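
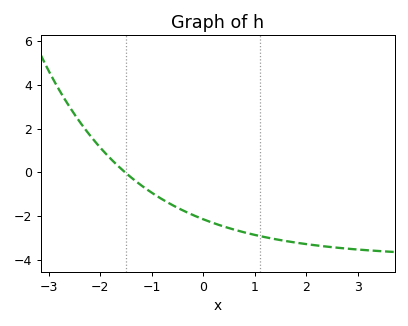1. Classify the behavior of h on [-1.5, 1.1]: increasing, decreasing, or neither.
decreasing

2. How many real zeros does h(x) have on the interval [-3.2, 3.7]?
1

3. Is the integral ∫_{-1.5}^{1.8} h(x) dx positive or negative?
negative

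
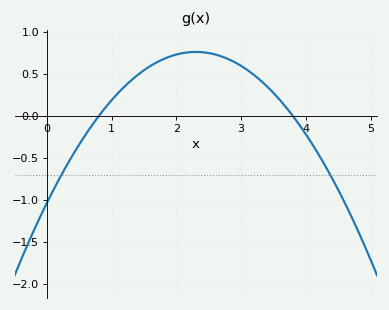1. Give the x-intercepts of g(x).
0.8, 3.8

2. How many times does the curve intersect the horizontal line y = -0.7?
2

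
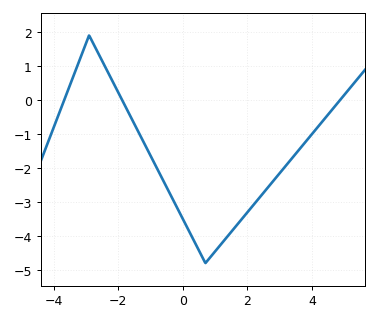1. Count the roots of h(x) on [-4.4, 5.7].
3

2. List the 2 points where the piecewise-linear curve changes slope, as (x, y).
(-2.9, 1.9); (0.7, -4.8)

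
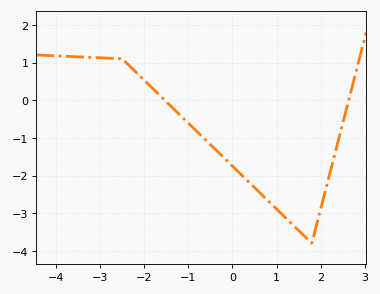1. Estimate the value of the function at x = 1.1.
-3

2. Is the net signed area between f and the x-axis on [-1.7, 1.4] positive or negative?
negative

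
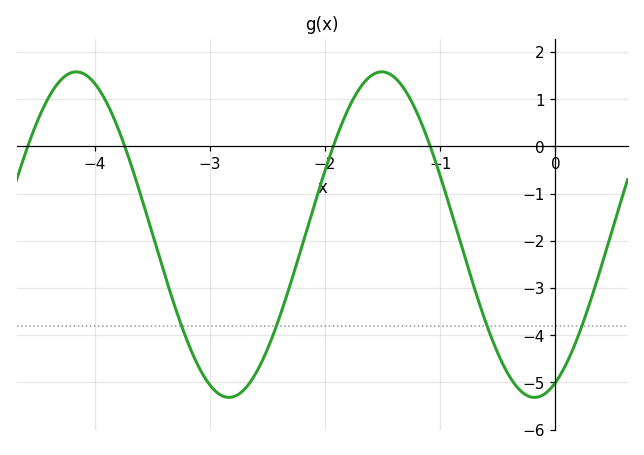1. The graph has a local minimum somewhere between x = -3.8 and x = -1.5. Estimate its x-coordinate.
-2.83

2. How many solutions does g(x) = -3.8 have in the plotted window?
4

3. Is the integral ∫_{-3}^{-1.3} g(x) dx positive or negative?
negative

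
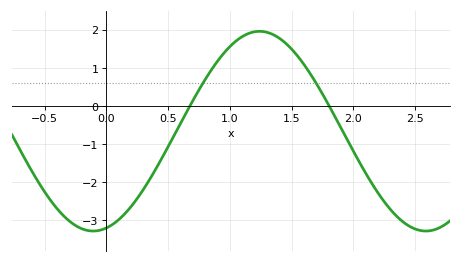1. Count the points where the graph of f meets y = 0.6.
2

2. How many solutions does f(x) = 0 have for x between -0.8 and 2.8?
2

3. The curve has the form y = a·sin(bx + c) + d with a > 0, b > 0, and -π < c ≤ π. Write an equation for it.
y = 2.62sin(2.33x - 1.32) - 0.66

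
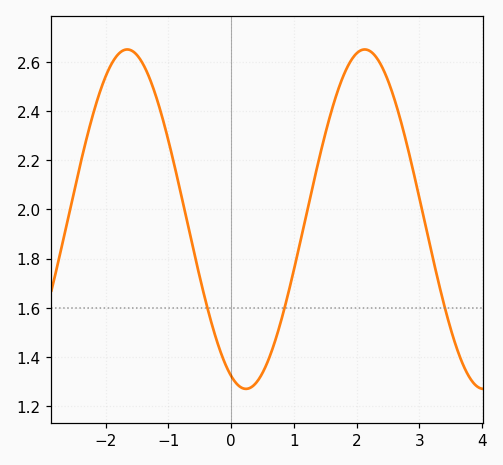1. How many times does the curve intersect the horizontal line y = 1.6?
3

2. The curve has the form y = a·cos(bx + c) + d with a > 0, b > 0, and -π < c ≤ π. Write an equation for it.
y = 0.69cos(1.66x + 2.75) + 1.96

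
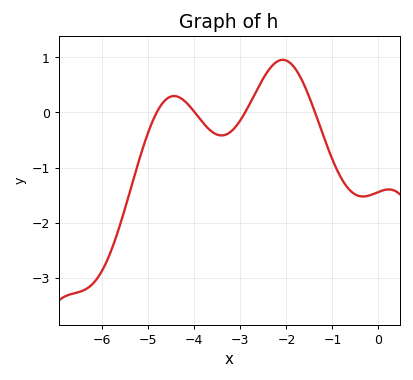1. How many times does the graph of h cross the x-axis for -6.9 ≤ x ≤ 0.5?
4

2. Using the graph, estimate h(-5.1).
-0.6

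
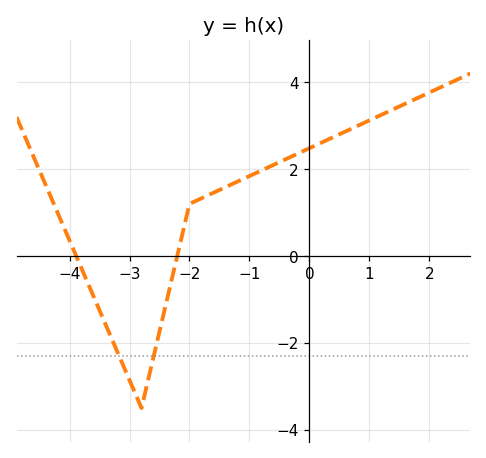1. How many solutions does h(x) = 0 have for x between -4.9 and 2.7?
2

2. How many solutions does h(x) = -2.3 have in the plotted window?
2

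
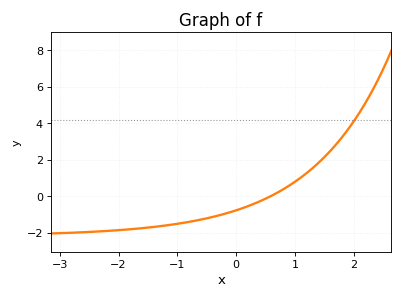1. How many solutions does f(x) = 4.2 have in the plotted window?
1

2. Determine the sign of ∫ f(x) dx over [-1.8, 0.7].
negative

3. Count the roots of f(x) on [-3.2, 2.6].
1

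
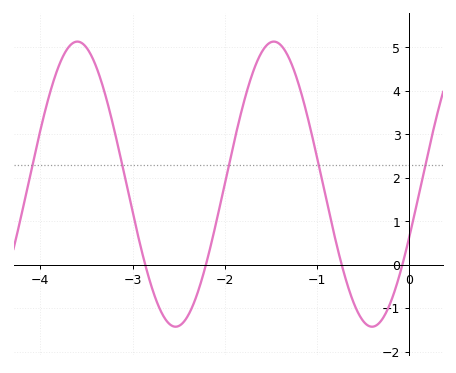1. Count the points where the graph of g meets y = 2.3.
5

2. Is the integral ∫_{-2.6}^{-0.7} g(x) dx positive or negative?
positive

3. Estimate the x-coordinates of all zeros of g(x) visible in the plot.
-2.86, -2.2, -0.732, -0.074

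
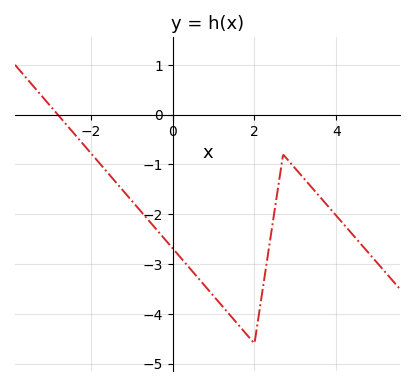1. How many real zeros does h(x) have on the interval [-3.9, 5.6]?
1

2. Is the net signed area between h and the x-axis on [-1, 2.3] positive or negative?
negative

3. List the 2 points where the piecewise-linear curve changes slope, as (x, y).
(2, -4.6); (2.7, -0.8)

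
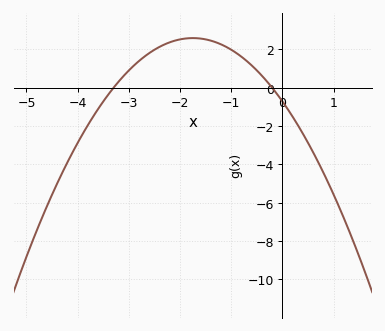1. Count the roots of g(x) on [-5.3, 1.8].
2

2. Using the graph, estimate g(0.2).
-1.51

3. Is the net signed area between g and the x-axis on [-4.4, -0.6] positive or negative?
positive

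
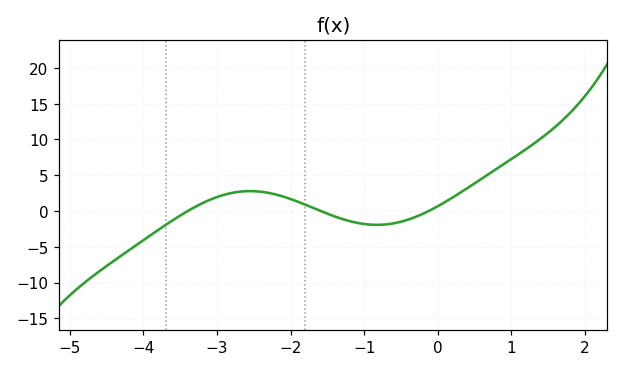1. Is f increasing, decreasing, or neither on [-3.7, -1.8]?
neither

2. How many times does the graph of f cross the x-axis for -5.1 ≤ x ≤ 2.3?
3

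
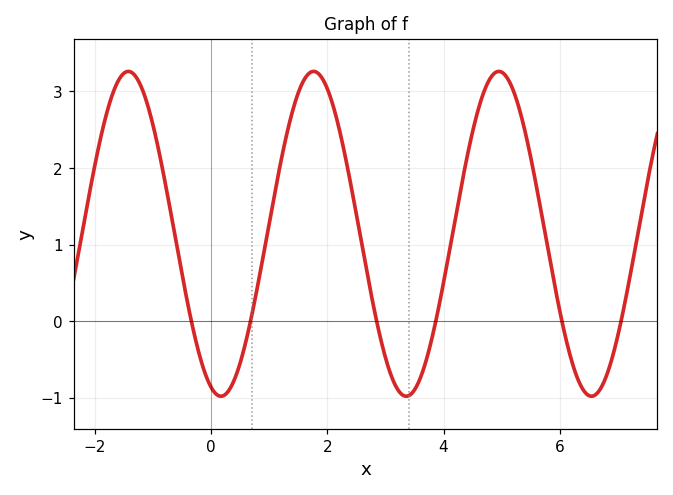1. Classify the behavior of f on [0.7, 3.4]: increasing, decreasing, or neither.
neither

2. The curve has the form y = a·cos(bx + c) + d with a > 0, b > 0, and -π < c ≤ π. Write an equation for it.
y = 2.12cos(1.97x + 2.81) + 1.14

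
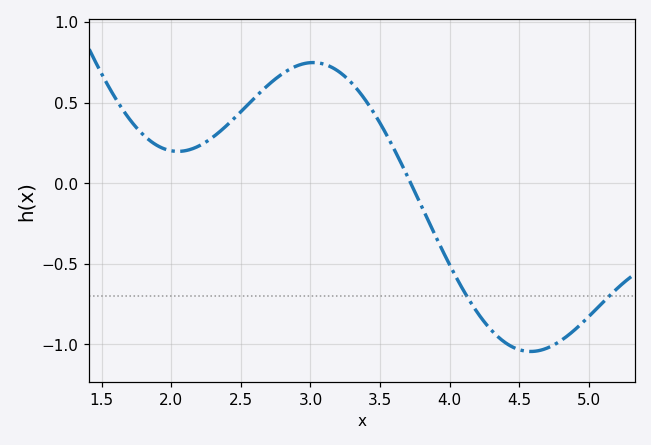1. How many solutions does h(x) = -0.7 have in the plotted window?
2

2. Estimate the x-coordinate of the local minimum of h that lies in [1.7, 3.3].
2.05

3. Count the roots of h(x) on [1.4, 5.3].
1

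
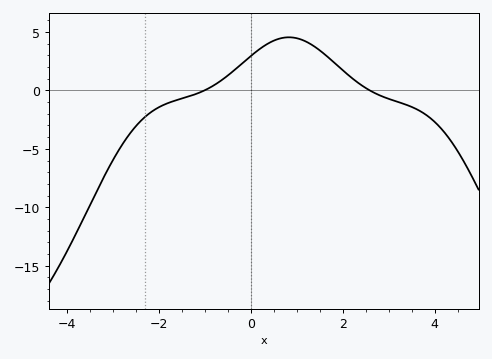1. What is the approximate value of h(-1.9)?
-1.5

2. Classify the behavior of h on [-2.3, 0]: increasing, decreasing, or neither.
increasing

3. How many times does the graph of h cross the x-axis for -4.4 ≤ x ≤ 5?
2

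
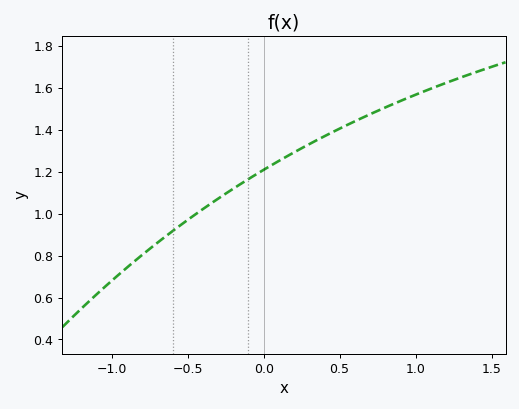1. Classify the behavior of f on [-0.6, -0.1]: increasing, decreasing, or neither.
increasing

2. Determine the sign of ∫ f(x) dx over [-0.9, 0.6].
positive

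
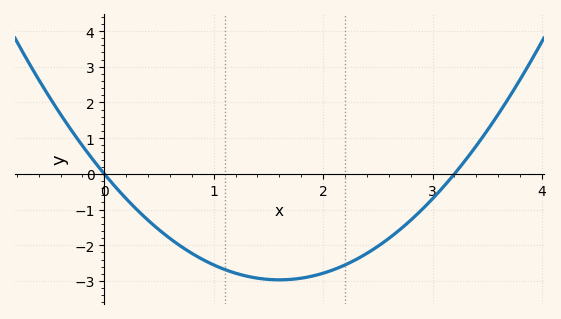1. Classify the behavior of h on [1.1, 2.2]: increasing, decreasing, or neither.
neither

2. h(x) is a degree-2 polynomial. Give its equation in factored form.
y = 1.16(x - 0)(x - 3.2)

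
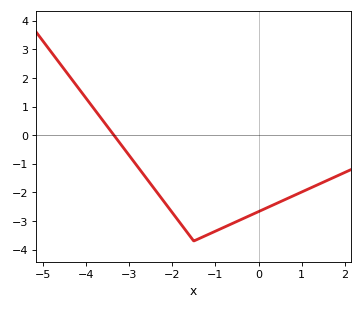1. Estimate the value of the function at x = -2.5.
-1.7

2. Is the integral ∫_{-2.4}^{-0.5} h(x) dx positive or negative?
negative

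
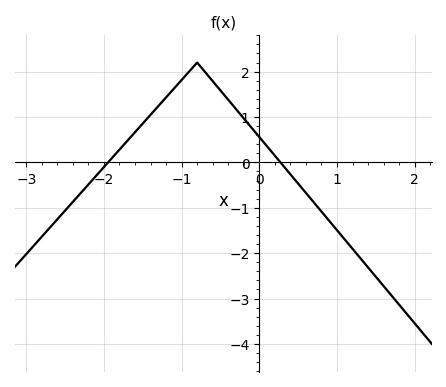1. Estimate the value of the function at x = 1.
-1.5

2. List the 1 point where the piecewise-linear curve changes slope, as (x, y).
(-0.8, 2.2)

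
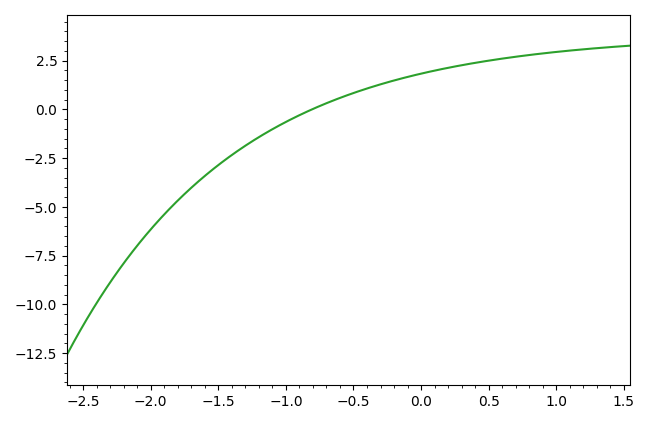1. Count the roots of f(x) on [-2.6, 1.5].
1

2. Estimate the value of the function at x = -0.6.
0.586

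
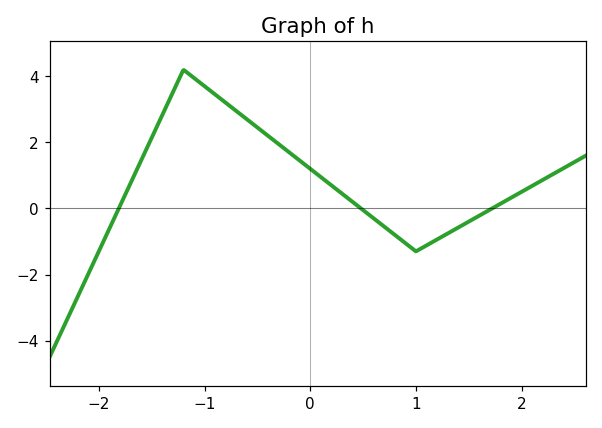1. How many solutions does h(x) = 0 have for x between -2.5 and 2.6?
3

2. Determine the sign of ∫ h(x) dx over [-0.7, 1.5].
positive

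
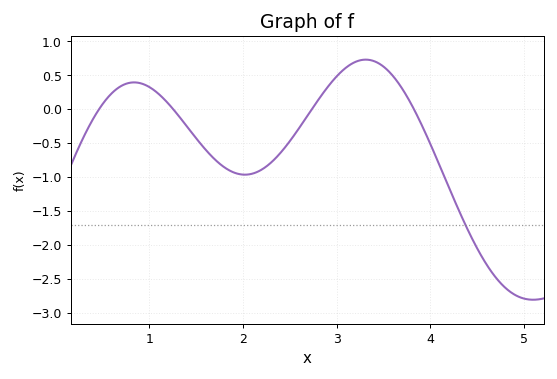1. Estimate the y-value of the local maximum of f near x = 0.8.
0.4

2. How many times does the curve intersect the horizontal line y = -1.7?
1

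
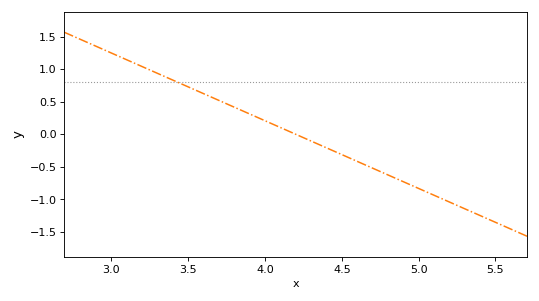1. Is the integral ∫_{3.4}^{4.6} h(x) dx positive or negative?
positive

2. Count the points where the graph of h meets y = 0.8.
1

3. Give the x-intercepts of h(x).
4.2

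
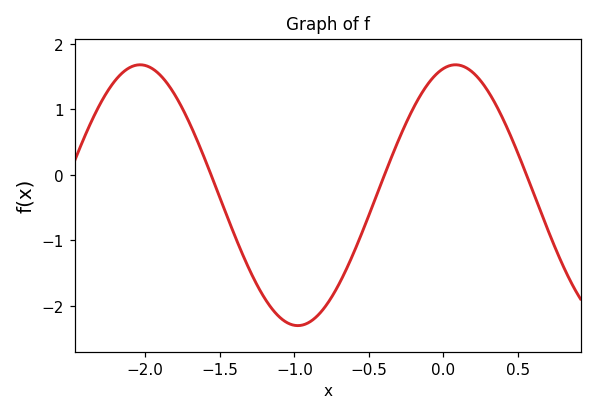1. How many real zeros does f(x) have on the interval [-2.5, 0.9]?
3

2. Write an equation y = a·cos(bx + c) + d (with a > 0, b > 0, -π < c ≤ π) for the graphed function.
y = 1.99cos(3x - 0.24) - 0.31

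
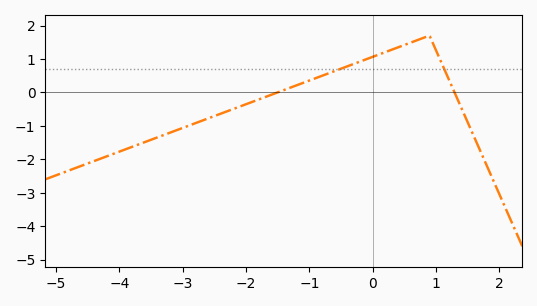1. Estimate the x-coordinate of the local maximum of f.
0.899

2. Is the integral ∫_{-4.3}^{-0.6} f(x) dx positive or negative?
negative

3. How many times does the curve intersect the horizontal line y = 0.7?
2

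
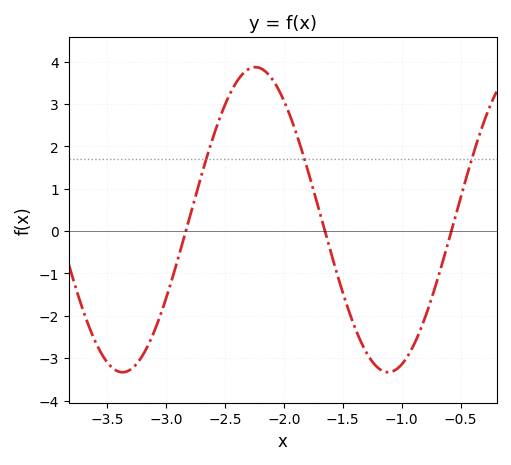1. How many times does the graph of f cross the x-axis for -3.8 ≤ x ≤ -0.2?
3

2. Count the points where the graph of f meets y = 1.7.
3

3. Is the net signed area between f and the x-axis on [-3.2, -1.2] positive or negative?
positive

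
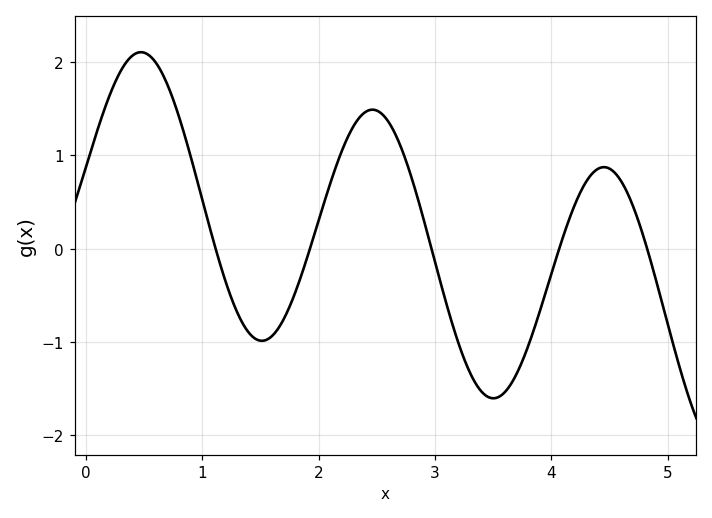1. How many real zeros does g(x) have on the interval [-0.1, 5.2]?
5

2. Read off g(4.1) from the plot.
0.1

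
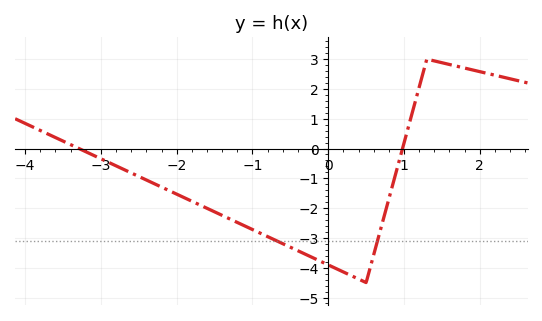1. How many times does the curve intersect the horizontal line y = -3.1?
2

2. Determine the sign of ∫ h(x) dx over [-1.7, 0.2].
negative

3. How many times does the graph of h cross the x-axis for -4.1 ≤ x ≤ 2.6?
2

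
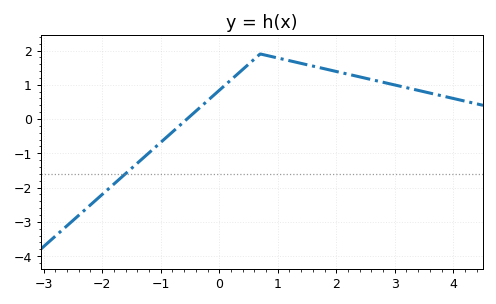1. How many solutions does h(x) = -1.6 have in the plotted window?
1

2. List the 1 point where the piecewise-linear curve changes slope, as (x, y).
(0.7, 1.9)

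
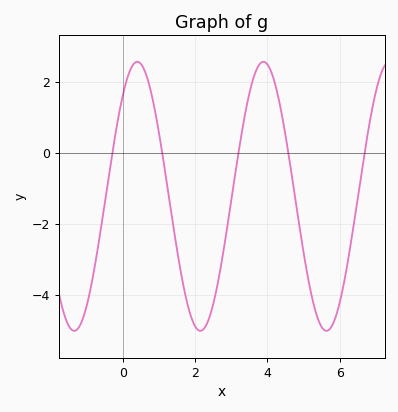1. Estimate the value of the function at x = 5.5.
-4.8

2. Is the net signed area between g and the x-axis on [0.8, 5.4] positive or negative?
negative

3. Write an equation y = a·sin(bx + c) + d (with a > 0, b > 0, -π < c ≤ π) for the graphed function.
y = 3.79sin(1.8x + 0.85) - 1.22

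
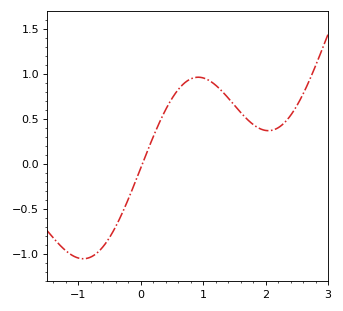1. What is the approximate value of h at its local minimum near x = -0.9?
-1.06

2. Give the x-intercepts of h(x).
0.027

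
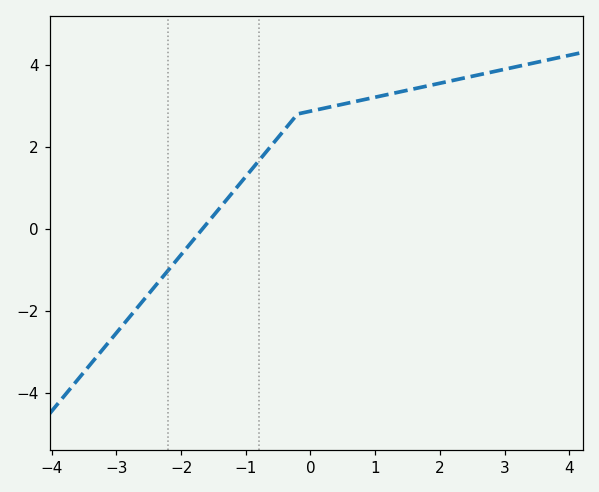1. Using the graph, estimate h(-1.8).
-0.2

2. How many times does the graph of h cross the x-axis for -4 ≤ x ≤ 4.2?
1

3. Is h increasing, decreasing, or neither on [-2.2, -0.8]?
increasing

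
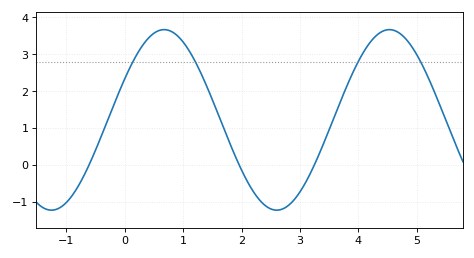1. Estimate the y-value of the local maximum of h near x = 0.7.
3.7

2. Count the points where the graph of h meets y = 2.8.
4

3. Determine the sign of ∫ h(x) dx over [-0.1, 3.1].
positive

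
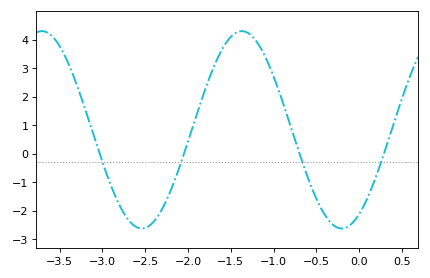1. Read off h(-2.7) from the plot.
-2.3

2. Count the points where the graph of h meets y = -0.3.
4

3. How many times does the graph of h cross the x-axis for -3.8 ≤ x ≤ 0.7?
4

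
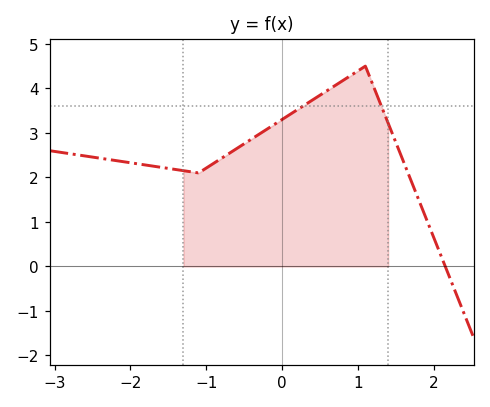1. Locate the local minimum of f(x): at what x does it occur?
-1.1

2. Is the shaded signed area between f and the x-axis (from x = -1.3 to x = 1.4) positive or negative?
positive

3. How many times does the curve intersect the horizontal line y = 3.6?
2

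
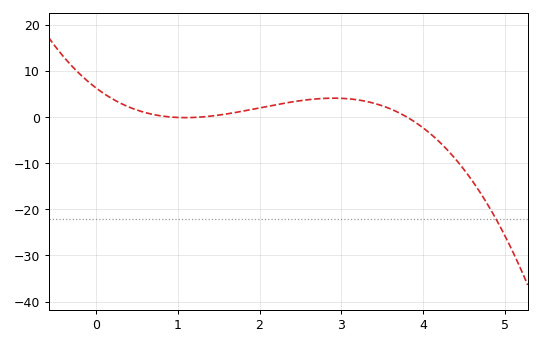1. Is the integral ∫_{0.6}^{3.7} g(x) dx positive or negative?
positive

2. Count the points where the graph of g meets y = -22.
1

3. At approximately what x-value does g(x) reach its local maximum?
2.91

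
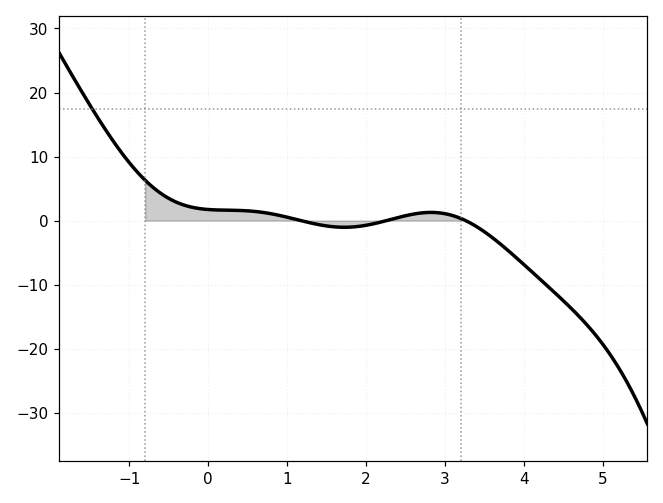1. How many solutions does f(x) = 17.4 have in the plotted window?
1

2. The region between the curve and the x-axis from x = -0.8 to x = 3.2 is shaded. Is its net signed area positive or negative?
positive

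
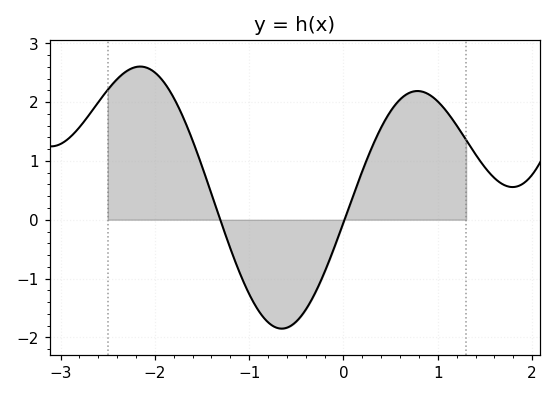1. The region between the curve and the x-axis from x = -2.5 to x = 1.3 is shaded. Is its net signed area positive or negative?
positive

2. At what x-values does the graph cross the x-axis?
-1.31, 0.01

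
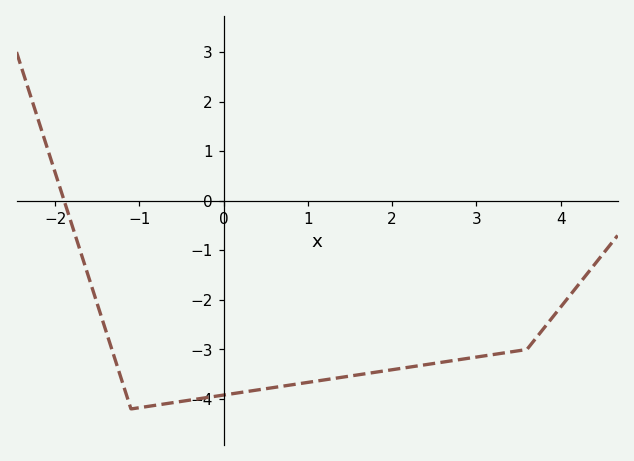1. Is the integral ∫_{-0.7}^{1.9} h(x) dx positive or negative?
negative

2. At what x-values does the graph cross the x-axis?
-1.89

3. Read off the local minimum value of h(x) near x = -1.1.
-4.2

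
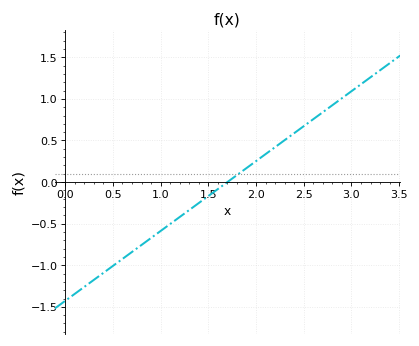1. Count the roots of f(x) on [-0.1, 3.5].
1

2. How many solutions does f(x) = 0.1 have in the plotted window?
1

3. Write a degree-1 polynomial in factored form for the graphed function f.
y = 0.84(x - 1.7)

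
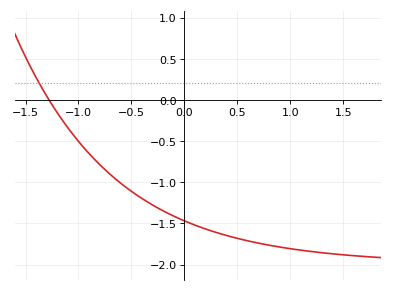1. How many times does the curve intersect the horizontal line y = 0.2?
1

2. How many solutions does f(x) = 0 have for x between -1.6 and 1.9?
1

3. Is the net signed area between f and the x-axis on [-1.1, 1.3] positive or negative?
negative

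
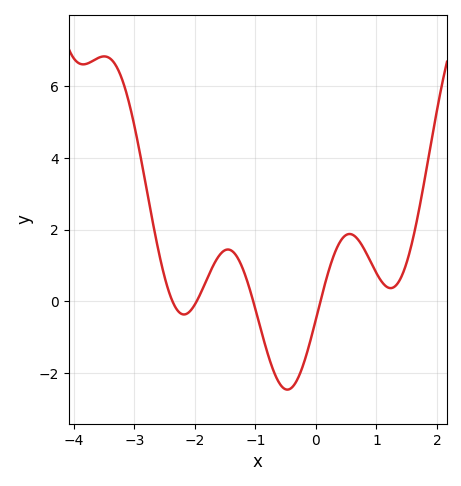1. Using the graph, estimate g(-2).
-0.091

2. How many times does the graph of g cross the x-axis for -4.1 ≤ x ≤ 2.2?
4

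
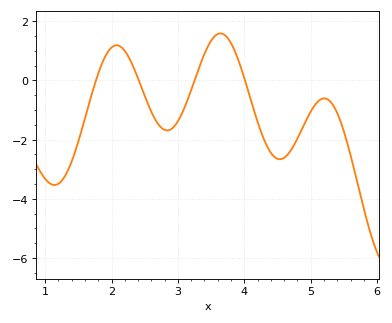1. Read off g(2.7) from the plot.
-1.4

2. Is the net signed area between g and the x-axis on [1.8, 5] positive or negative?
negative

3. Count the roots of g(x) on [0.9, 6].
4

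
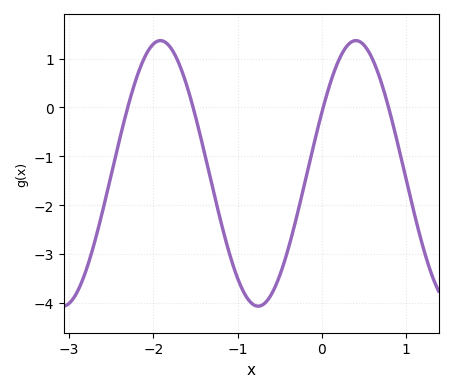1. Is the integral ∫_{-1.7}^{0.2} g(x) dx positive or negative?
negative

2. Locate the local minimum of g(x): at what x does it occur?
-0.8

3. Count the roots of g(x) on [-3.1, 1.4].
4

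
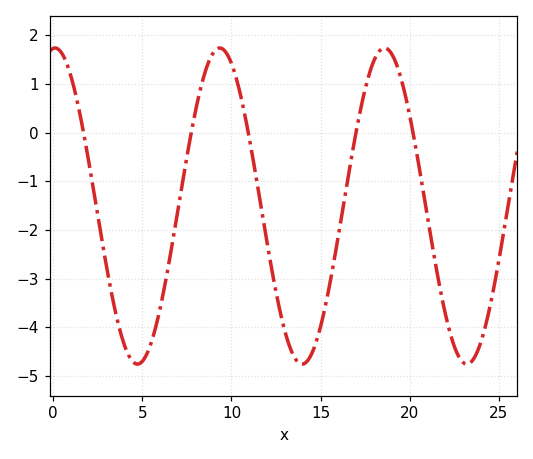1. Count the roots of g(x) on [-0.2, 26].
5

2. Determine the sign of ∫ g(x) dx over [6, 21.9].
negative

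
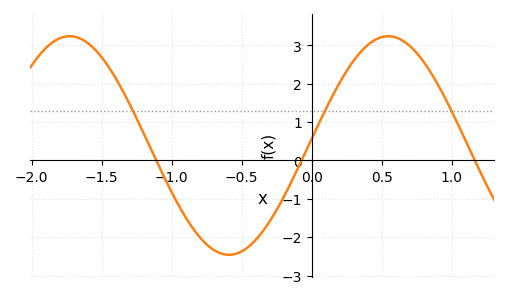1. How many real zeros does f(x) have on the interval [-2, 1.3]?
3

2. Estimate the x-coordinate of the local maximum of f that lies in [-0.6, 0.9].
0.547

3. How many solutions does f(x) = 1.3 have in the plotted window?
3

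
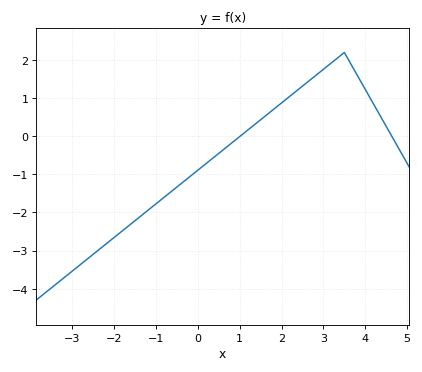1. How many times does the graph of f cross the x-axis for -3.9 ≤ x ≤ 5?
2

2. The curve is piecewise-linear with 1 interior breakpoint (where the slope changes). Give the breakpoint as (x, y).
(3.5, 2.2)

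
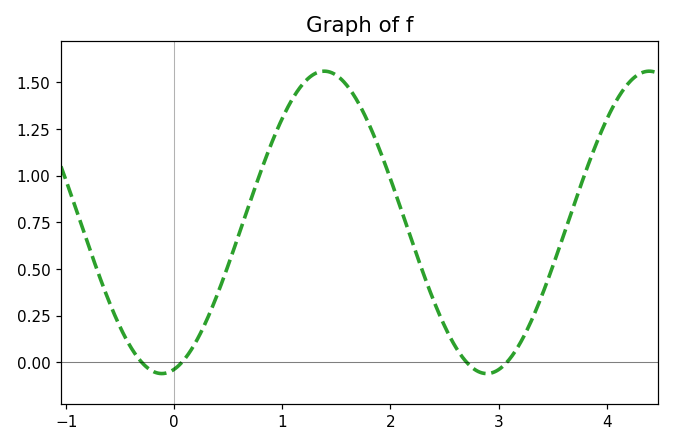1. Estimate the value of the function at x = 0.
-0.037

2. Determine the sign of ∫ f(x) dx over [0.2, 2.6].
positive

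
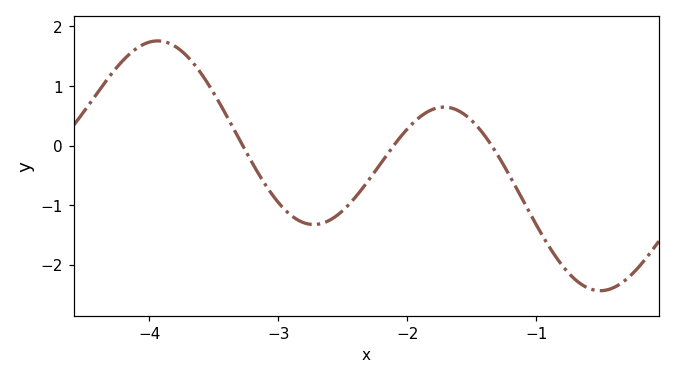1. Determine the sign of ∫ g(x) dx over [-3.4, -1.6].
negative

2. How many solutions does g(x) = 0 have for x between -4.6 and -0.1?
3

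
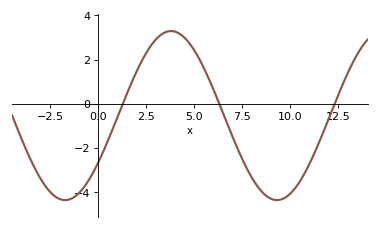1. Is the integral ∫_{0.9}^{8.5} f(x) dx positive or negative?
positive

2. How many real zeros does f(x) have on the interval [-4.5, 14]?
3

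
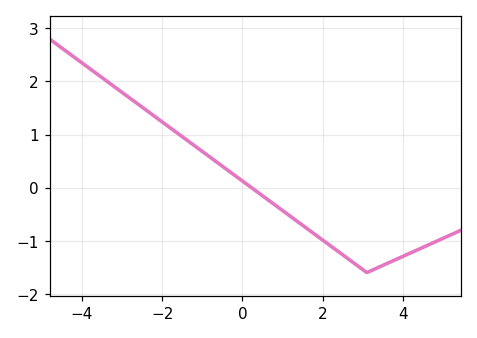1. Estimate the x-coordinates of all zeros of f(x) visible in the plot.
0.224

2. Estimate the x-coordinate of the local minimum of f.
3.1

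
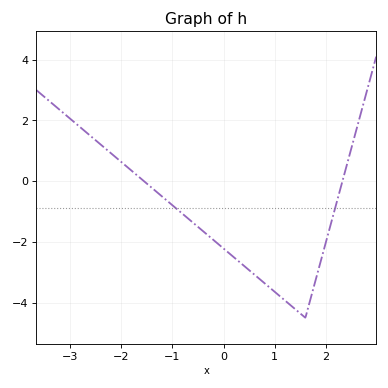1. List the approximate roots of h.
-1.56, 2.32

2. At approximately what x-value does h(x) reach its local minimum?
1.6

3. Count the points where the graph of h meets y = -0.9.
2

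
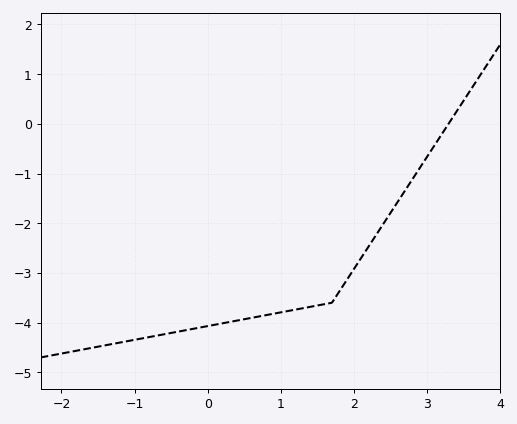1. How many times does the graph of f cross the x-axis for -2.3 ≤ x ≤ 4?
1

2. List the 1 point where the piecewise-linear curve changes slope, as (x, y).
(1.7, -3.6)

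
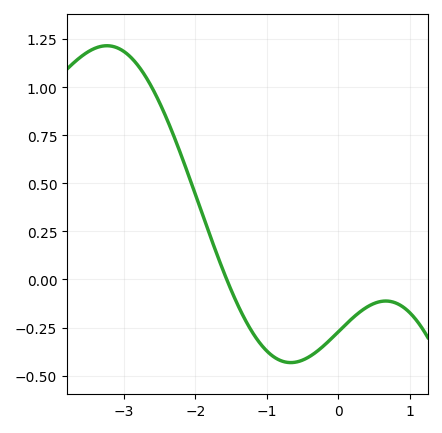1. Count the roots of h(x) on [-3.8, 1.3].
1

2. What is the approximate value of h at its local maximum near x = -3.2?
1.21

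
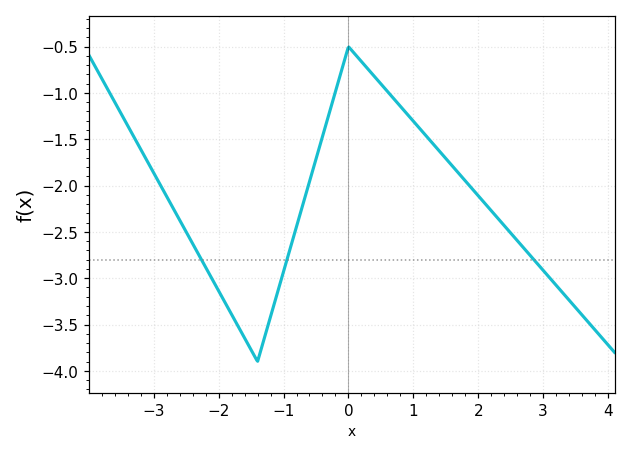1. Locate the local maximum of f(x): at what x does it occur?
0.001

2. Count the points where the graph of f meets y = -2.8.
3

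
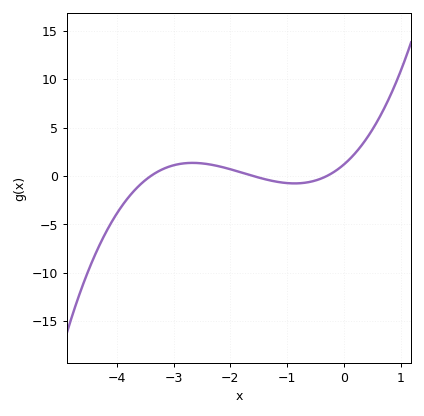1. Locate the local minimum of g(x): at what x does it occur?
-0.867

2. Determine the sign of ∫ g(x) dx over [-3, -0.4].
positive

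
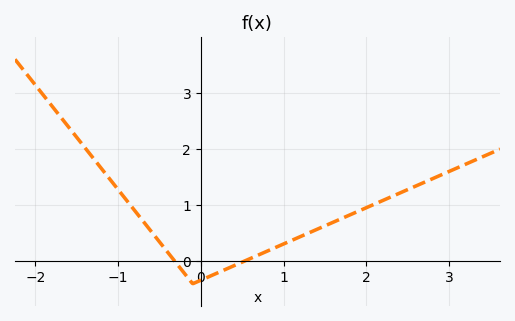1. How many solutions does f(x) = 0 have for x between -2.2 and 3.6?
2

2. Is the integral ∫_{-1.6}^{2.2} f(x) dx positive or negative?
positive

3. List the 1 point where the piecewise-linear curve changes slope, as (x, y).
(-0.1, -0.4)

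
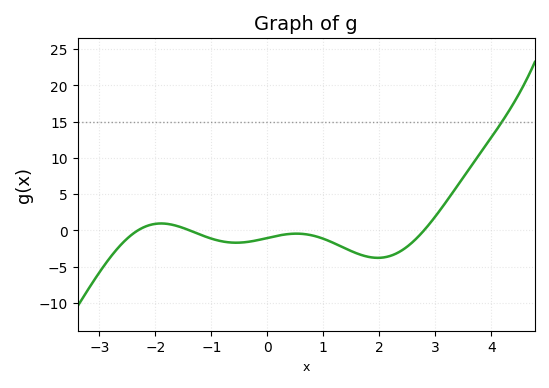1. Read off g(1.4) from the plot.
-2.5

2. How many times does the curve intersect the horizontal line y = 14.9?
1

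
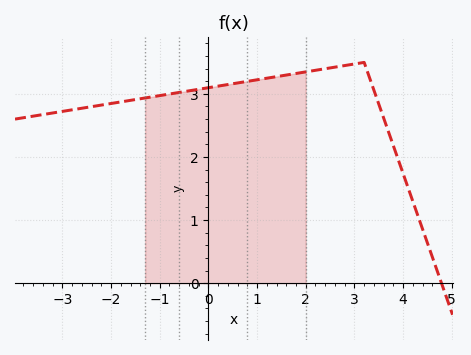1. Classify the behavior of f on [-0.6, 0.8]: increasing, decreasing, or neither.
increasing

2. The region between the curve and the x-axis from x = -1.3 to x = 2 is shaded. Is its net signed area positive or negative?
positive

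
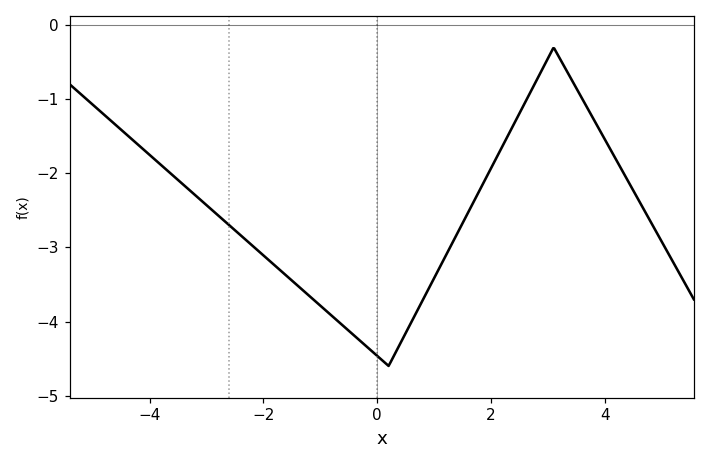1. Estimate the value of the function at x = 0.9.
-3.6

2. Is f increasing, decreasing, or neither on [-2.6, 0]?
decreasing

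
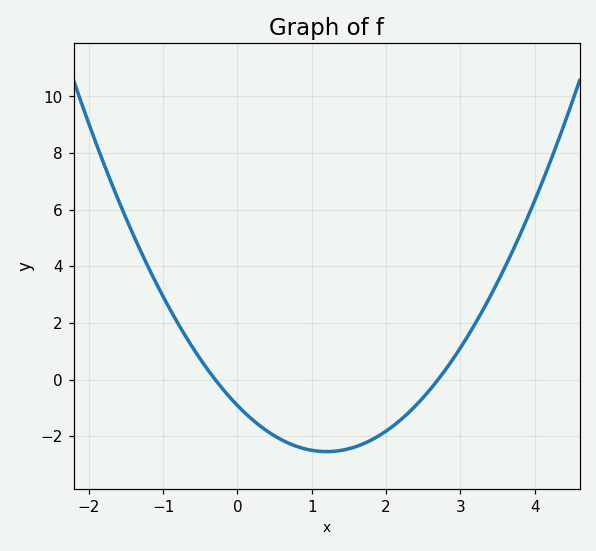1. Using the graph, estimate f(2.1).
-1.6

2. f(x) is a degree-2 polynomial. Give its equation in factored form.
y = 1.13(x + 0.3)(x - 2.7)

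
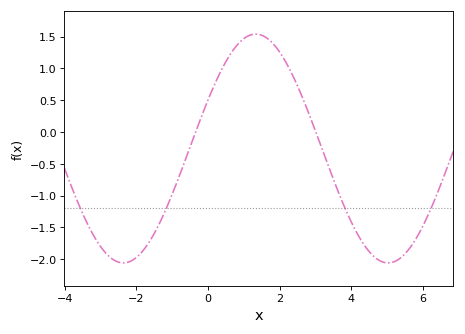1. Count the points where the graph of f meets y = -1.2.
4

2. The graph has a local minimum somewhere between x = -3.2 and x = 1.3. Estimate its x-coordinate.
-2.4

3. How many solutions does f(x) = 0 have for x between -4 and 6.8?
2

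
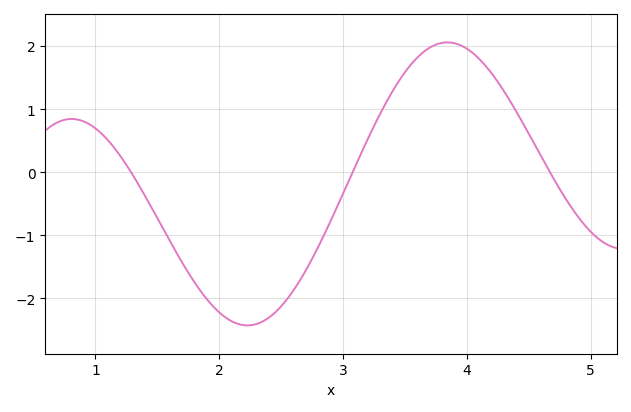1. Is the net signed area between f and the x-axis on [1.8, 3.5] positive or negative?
negative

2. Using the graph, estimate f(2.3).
-2.4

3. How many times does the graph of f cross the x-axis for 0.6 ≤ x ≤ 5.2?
3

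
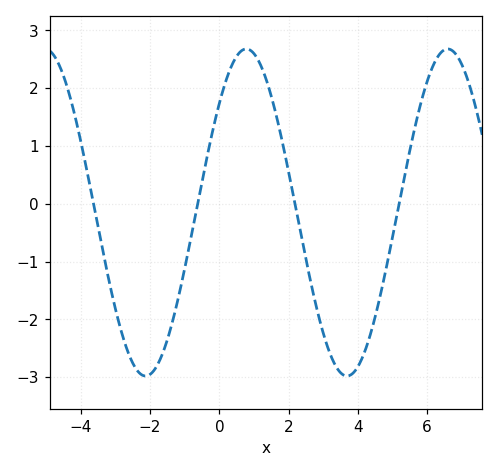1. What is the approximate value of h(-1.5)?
-2.3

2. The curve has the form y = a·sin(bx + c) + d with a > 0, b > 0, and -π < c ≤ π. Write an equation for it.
y = 2.83sin(1.1x + 0.73) - 0.15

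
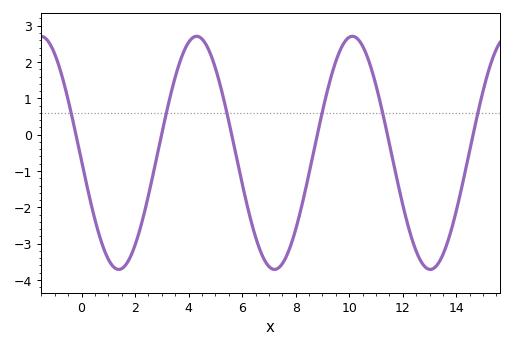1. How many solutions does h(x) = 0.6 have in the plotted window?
6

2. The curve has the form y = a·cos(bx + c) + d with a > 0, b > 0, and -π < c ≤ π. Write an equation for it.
y = 3.21cos(1.1x + 1.6) - 0.5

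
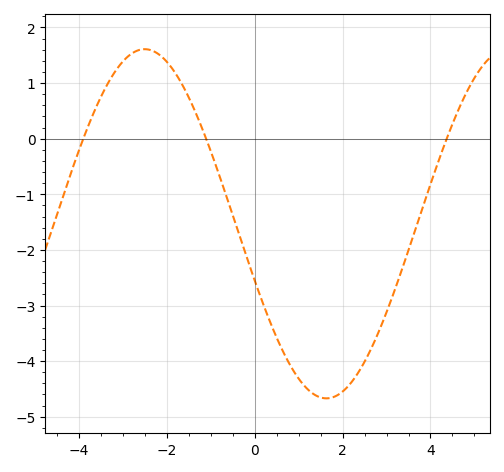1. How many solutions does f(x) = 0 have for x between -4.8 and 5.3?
3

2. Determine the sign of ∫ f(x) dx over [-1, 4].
negative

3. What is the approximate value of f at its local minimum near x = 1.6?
-4.7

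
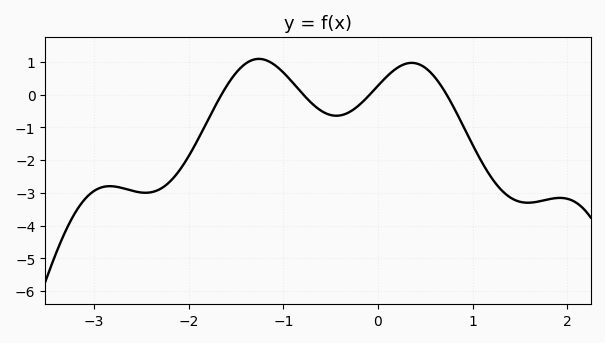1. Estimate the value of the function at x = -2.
-1.9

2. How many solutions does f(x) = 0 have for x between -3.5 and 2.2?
4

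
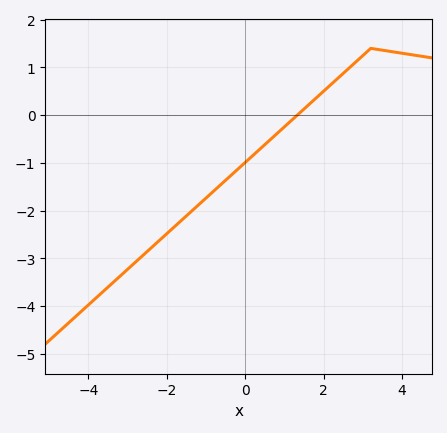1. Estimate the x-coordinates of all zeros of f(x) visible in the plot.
1.32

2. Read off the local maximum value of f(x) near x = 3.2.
1.4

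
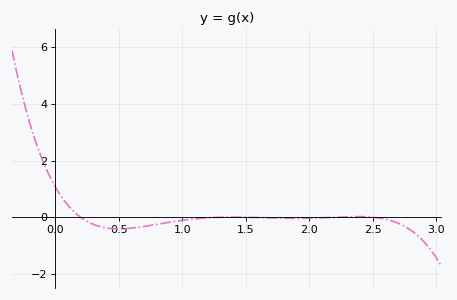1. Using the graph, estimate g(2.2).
0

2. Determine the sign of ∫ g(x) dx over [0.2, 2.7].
negative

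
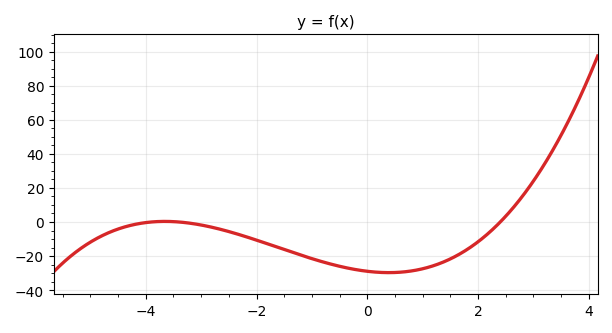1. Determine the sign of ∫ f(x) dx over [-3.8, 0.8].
negative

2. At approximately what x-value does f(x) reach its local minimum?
0.4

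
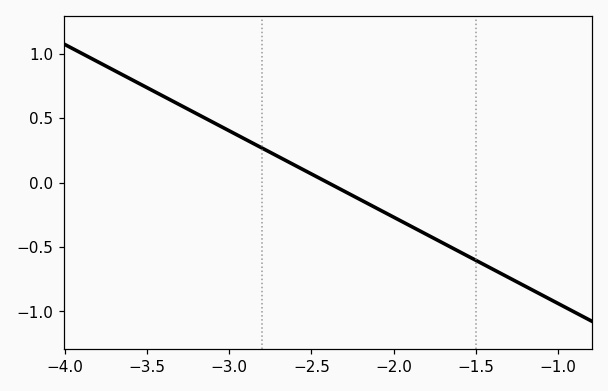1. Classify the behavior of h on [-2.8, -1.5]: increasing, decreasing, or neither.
decreasing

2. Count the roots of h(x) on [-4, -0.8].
1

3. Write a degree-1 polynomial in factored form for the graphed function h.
y = -0.67(x + 2.4)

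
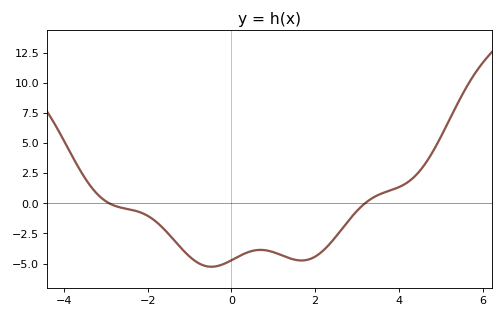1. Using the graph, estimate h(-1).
-4.5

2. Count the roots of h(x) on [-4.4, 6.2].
2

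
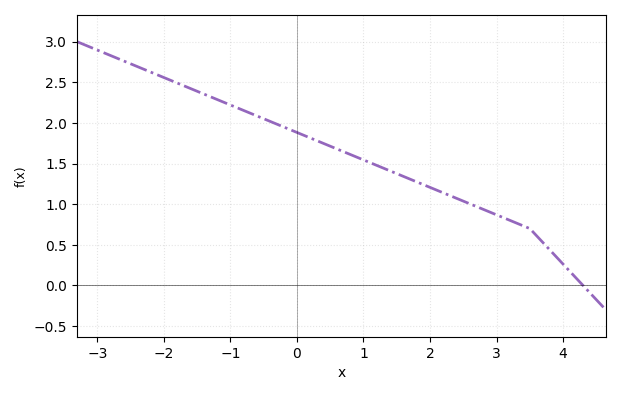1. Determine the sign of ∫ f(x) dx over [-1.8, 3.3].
positive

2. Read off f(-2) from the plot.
2.55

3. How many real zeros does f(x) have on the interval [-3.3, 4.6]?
1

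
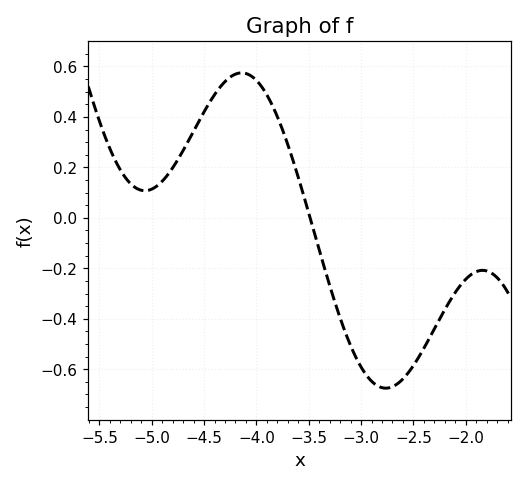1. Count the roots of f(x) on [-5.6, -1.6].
1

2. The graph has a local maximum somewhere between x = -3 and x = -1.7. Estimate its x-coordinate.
-1.8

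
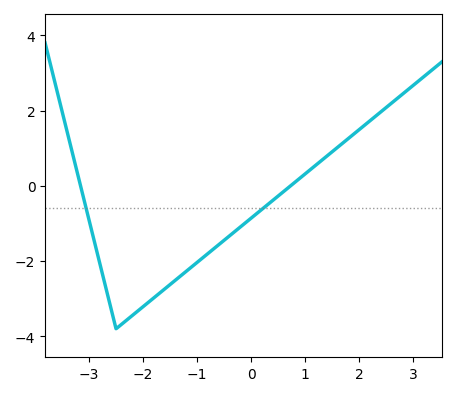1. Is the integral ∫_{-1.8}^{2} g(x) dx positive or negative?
negative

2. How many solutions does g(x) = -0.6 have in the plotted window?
2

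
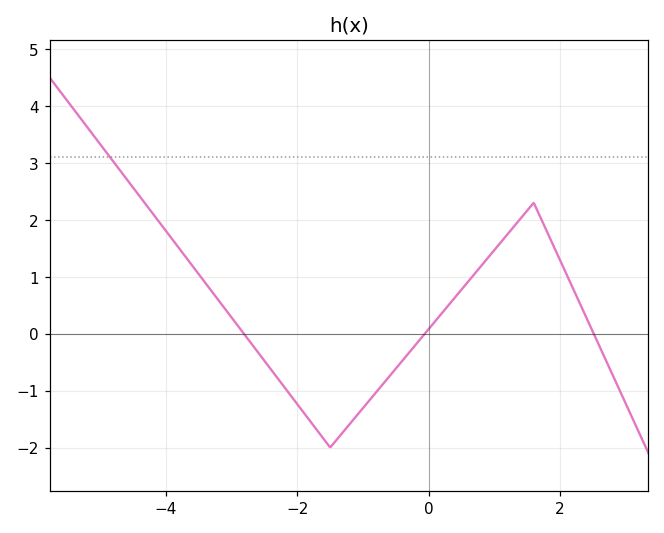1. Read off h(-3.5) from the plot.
1.04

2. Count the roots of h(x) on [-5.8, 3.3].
3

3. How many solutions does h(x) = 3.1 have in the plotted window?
1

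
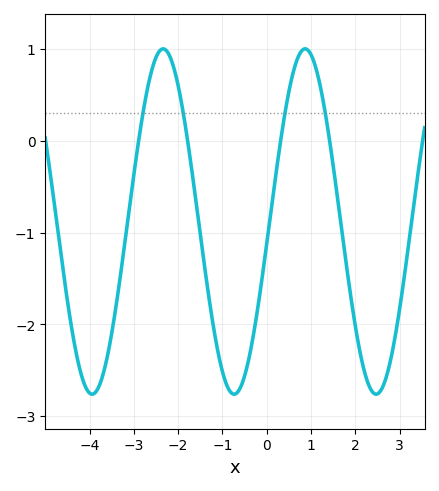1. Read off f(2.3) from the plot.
-2.7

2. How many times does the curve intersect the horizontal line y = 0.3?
4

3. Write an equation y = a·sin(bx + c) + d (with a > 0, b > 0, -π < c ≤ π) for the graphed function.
y = 1.88sin(2x - 0.13) - 0.88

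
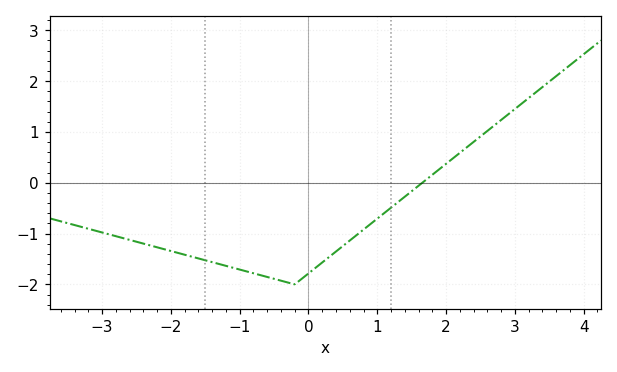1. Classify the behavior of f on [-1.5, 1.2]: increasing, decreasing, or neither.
neither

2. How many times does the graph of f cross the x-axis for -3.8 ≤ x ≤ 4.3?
1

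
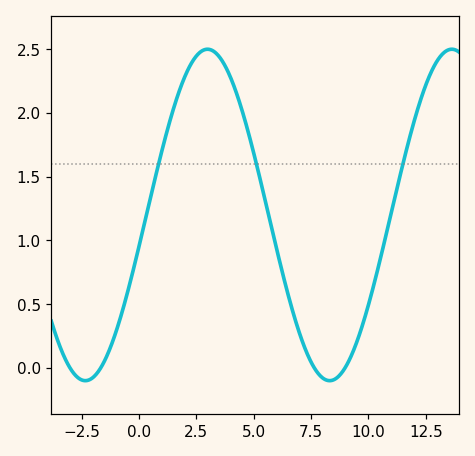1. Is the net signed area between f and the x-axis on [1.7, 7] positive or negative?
positive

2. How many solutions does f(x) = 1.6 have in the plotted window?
3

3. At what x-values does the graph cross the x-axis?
-3, -1.5, 7.5, 9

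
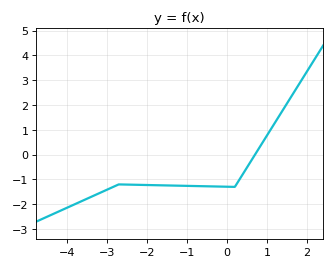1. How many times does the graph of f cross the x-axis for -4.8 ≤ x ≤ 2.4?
1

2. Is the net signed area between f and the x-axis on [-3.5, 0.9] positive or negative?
negative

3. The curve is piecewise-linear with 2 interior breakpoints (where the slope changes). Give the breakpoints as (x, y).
(-2.7, -1.2); (0.2, -1.3)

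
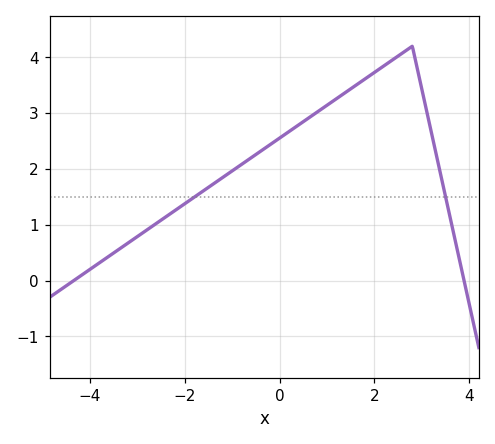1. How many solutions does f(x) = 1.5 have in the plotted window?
2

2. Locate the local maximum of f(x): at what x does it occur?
2.8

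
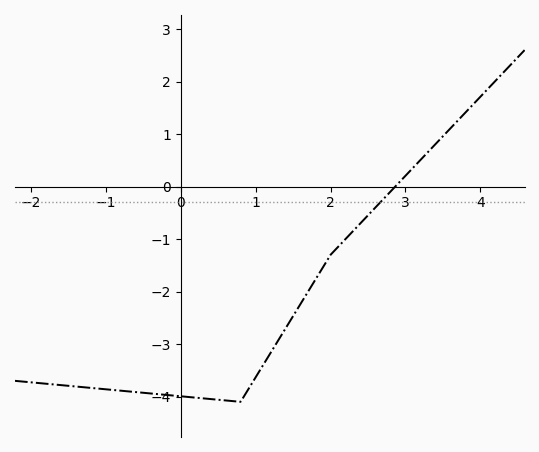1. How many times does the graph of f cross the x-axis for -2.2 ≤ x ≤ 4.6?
1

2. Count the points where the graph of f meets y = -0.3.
1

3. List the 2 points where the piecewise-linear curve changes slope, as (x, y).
(0.8, -4.1); (2, -1.3)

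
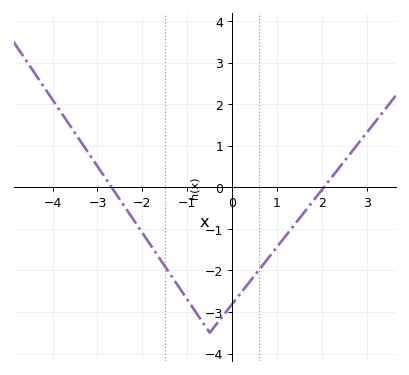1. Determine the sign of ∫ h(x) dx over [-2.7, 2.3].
negative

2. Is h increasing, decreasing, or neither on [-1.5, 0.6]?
neither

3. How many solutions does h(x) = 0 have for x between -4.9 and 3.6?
2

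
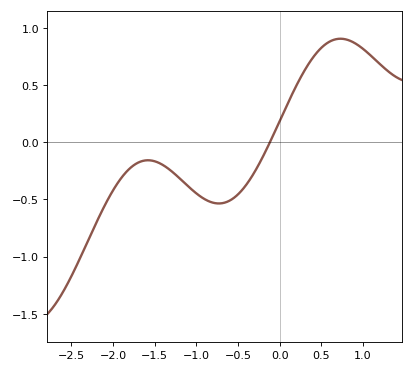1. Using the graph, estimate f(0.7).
0.9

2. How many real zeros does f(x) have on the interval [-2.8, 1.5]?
1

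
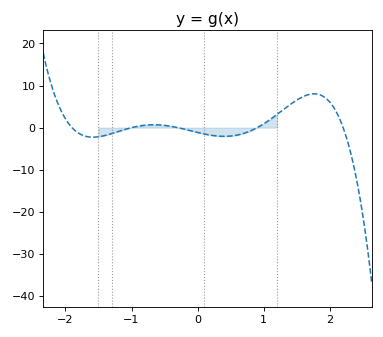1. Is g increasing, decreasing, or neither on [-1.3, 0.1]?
neither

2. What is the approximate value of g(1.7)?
7.93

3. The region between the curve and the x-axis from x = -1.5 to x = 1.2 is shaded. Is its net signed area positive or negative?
negative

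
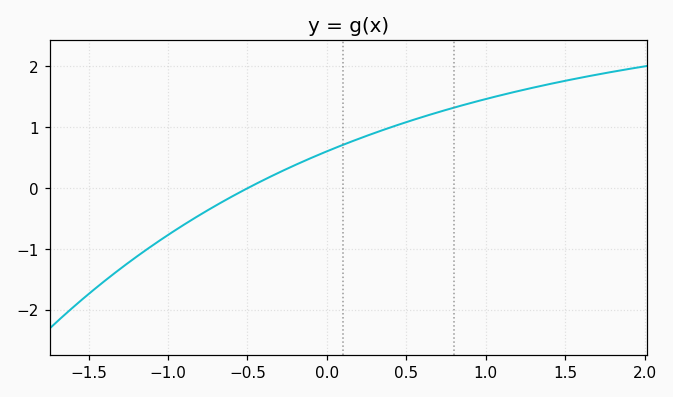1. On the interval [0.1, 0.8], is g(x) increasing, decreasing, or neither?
increasing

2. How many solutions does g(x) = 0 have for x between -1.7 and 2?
1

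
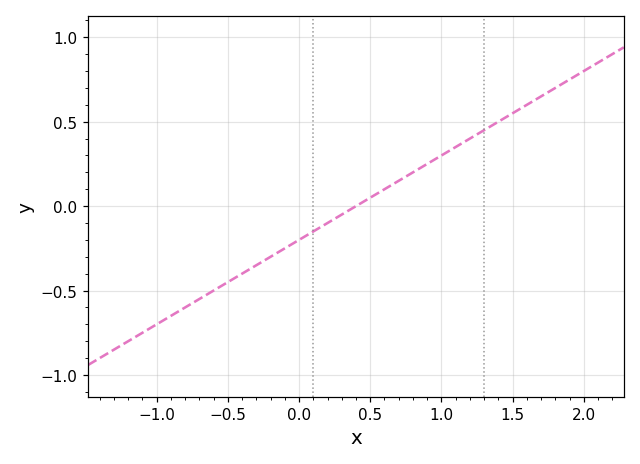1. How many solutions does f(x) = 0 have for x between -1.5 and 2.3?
1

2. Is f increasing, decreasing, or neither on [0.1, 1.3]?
increasing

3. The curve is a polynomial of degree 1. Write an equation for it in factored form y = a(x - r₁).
y = 0.5(x - 0.4)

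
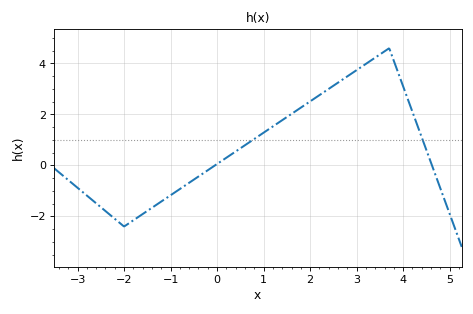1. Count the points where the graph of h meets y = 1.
2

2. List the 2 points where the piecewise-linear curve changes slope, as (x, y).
(-2, -2.4); (3.7, 4.6)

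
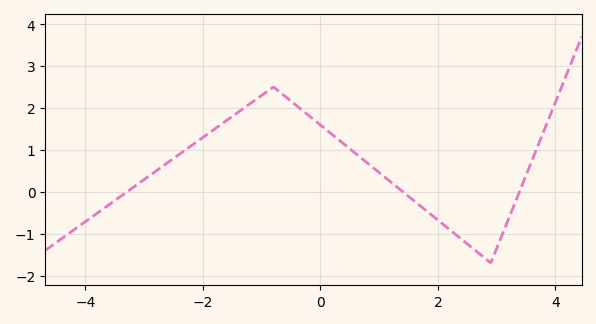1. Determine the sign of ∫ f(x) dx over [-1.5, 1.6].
positive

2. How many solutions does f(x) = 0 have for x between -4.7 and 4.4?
3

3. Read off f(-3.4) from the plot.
-0.1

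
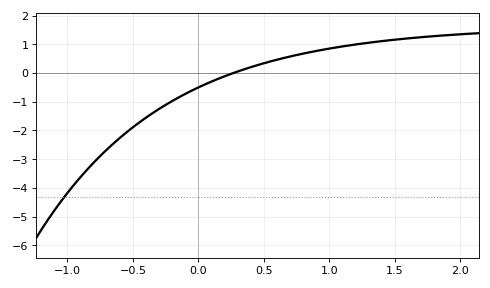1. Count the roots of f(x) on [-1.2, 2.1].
1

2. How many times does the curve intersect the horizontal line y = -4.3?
1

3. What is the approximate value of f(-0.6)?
-2.26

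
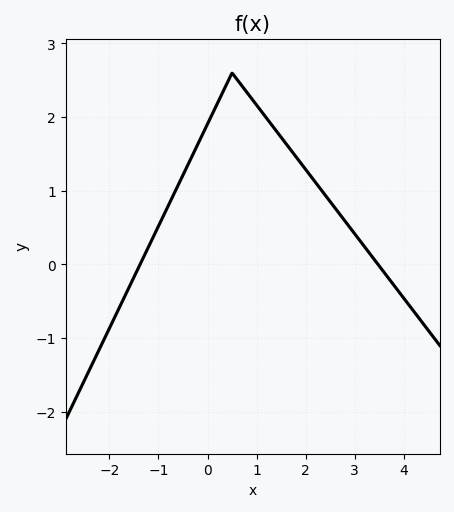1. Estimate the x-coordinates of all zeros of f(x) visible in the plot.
-1.38, 3.48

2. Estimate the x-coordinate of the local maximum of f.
0.499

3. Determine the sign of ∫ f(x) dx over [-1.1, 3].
positive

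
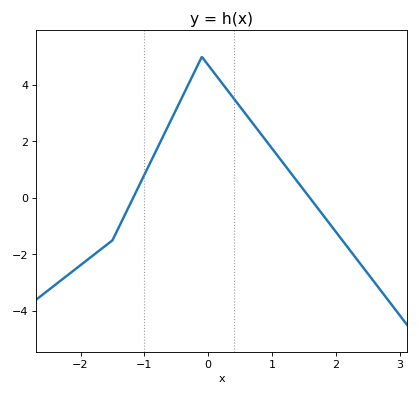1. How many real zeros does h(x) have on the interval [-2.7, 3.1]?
2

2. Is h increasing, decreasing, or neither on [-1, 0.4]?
neither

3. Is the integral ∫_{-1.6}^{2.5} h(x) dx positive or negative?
positive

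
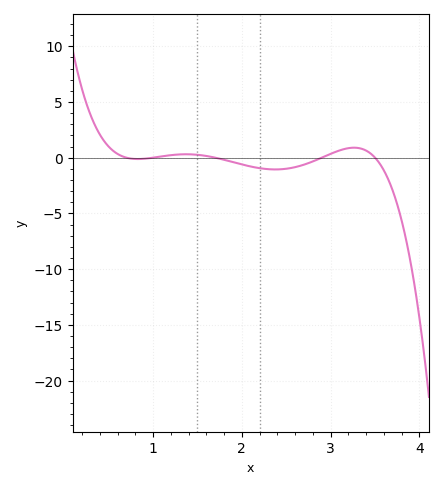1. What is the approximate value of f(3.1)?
0.649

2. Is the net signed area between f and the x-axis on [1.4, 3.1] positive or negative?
negative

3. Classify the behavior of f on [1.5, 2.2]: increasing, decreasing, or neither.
decreasing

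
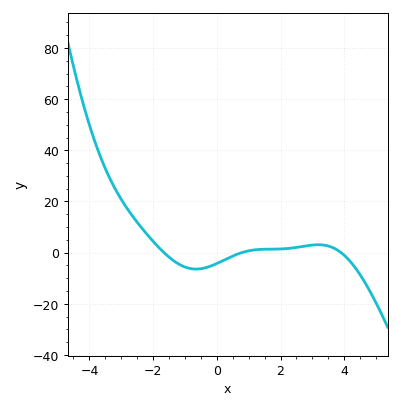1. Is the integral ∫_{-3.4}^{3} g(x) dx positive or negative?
positive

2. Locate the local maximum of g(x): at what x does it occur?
3.18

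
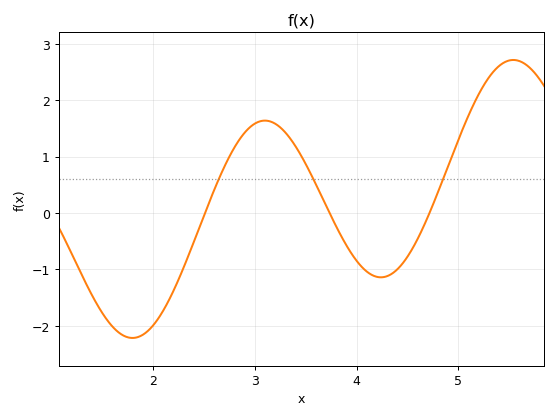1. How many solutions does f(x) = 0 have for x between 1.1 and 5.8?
3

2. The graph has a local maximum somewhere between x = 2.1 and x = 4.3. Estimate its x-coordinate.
3.1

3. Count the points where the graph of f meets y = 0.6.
3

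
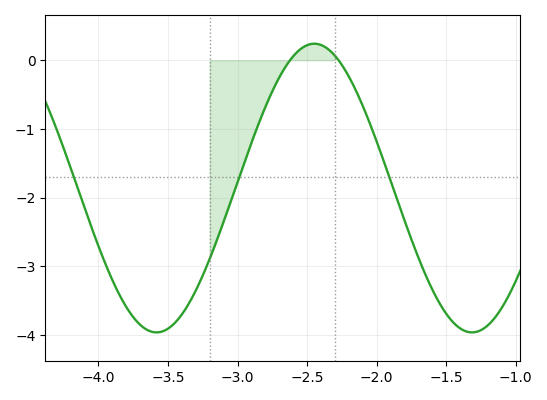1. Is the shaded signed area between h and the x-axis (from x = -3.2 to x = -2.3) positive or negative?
negative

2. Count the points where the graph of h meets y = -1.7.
3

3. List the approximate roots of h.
-2.62, -2.27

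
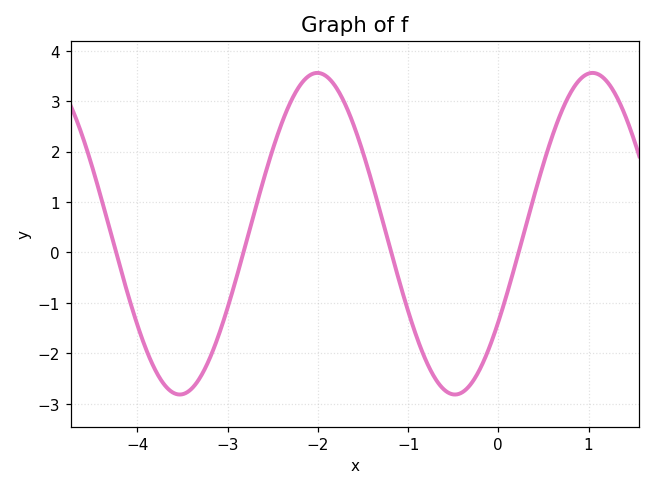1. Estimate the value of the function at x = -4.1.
-0.9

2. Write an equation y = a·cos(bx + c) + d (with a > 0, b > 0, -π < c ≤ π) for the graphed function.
y = 3.19cos(2.1x - 2.2) + 0.37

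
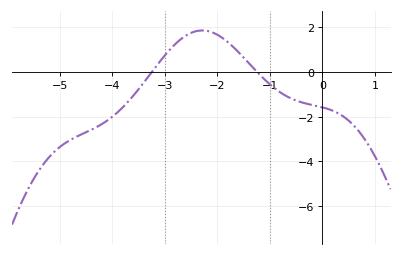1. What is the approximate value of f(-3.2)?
0.143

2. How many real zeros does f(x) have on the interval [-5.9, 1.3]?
2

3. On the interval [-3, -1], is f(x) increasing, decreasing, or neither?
neither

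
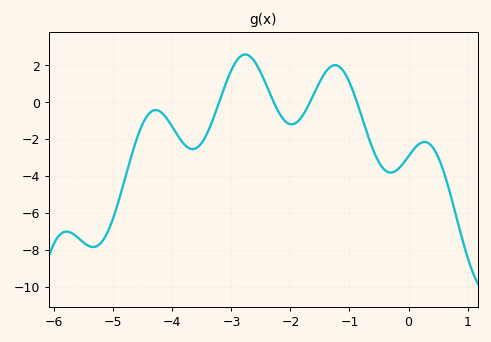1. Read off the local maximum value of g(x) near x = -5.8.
-7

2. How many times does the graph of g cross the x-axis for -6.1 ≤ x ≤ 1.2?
4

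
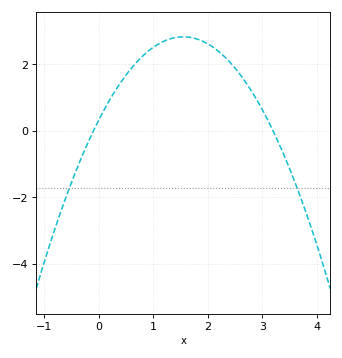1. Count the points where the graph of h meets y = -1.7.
2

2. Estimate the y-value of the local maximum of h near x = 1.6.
2.83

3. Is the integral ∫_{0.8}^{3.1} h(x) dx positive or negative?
positive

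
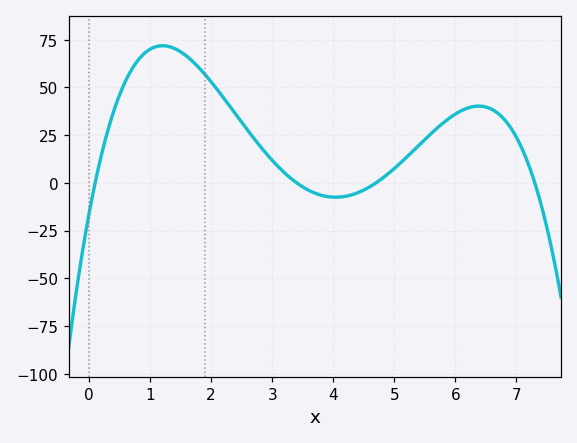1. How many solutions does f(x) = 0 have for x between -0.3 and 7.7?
4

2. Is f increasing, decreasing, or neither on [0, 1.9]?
neither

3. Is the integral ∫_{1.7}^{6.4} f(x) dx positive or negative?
positive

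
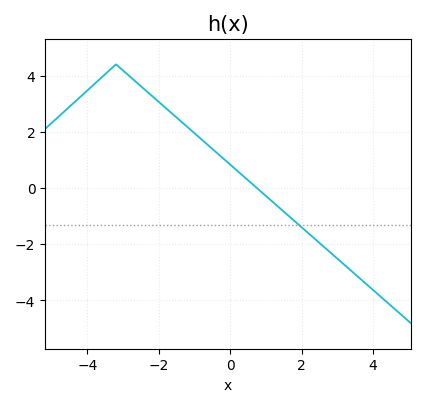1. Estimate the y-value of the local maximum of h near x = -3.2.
4.4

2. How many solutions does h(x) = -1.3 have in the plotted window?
1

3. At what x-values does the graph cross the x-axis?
0.8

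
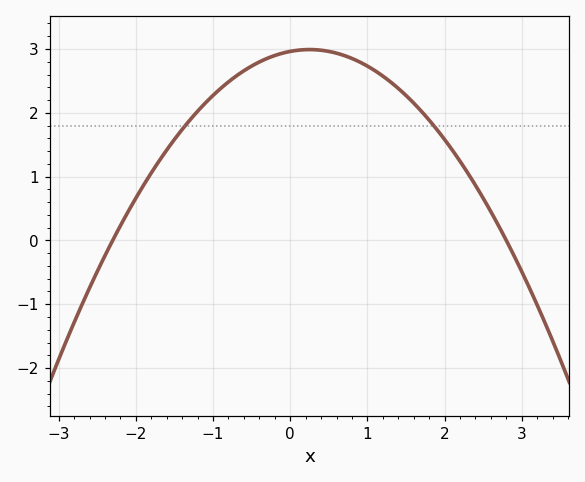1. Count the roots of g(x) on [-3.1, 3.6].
2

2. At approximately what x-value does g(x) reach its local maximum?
0.2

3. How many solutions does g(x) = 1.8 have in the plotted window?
2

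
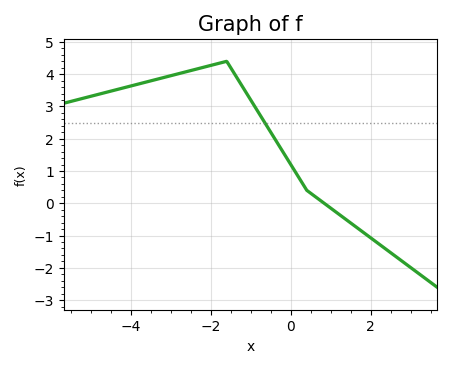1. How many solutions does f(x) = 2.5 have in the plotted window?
1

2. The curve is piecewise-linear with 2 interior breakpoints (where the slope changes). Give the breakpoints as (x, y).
(-1.6, 4.4); (0.4, 0.4)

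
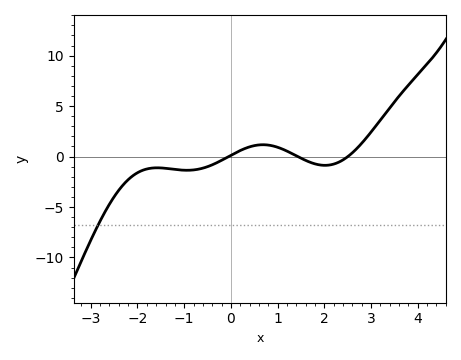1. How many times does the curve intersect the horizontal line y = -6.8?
1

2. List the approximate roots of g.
-0.049, 1.43, 2.51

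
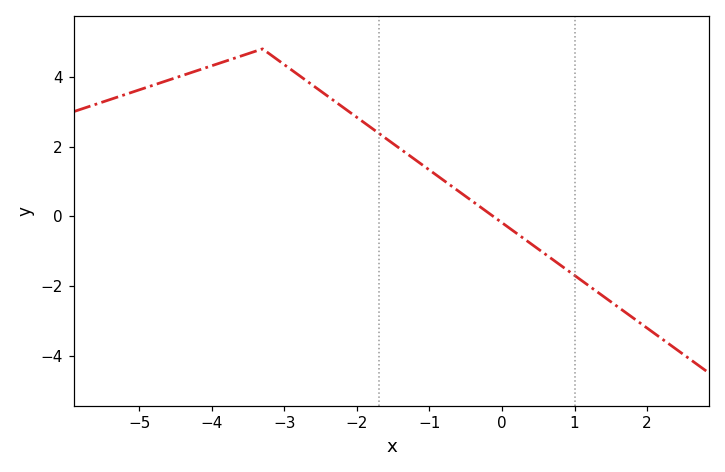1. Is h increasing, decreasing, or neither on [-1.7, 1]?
decreasing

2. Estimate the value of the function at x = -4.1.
4.25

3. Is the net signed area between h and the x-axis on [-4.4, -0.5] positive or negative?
positive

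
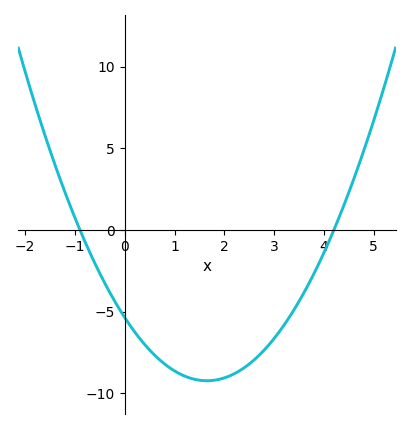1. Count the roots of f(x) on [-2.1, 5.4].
2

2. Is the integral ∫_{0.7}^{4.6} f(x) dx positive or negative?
negative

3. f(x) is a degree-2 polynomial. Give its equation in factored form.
y = 1.42(x + 0.9)(x - 4.2)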